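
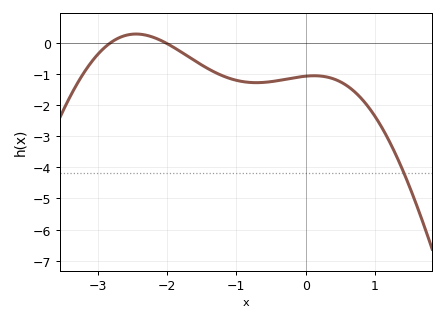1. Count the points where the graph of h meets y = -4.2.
1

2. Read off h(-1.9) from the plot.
-0.2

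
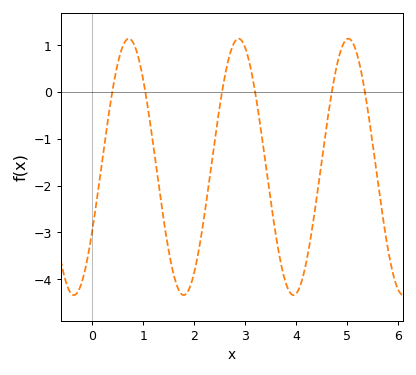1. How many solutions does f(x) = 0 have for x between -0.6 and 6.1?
6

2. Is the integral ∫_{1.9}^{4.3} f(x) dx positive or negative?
negative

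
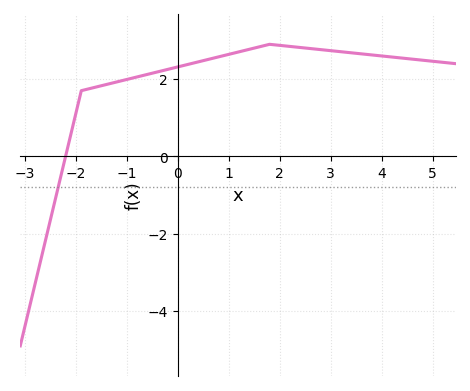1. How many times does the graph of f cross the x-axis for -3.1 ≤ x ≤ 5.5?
1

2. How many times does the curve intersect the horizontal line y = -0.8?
1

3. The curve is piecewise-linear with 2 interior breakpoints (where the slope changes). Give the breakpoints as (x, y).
(-1.9, 1.7); (1.8, 2.9)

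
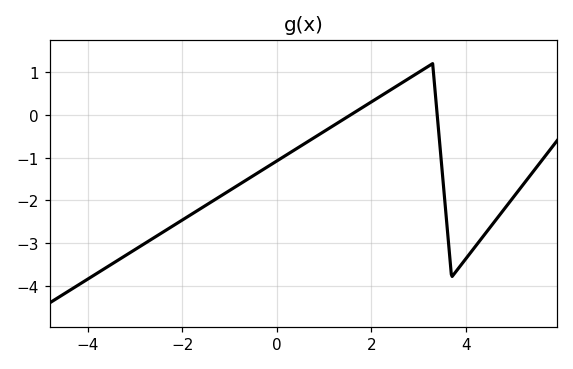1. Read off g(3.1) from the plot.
1.1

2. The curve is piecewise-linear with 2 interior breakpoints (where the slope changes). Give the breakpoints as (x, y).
(3.3, 1.2); (3.7, -3.8)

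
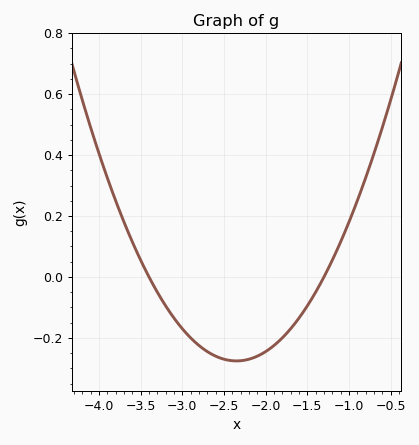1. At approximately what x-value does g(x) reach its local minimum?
-2.4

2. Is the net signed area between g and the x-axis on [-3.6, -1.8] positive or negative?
negative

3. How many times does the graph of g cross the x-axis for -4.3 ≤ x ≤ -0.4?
2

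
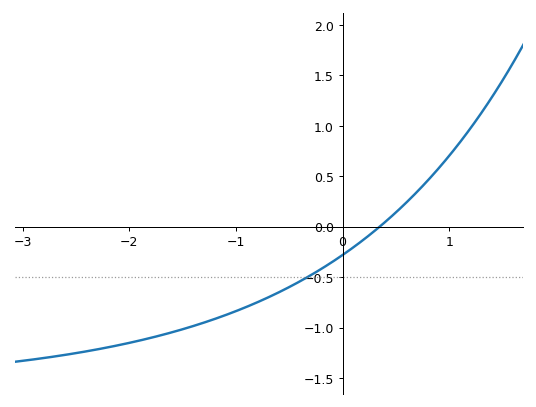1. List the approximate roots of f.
0.3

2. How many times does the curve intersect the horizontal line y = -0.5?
1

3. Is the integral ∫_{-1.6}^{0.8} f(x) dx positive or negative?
negative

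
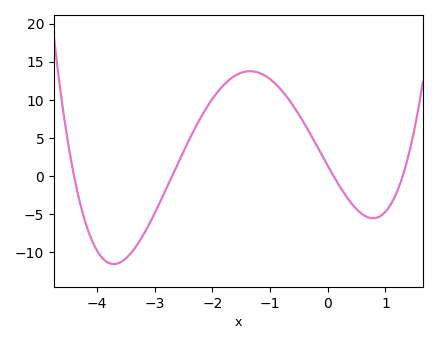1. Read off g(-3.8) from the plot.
-11.4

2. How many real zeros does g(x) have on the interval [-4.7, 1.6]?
4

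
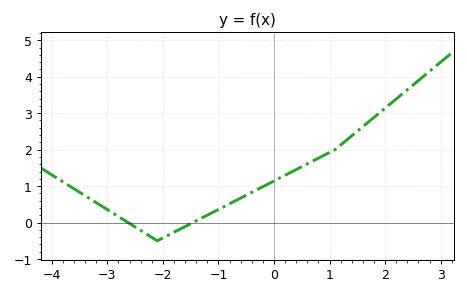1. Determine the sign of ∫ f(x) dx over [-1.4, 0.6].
positive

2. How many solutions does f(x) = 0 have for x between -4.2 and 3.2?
2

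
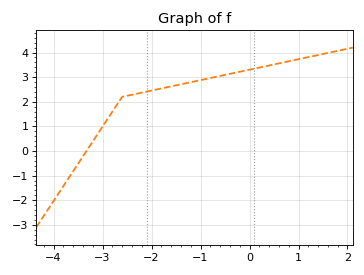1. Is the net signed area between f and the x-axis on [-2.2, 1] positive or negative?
positive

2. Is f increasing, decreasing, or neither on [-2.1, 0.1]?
increasing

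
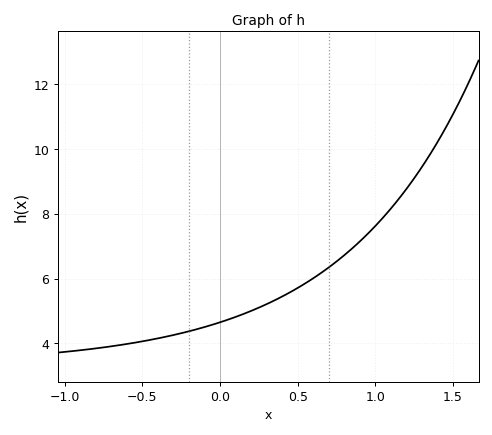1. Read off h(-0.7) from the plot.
4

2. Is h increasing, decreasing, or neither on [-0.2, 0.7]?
increasing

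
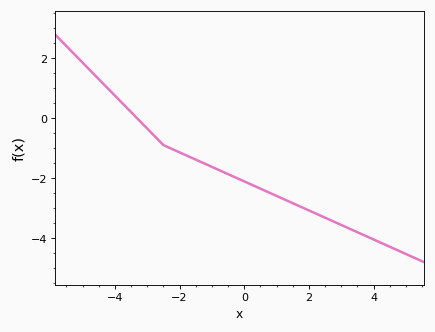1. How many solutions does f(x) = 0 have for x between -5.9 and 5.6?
1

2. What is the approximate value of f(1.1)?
-2.64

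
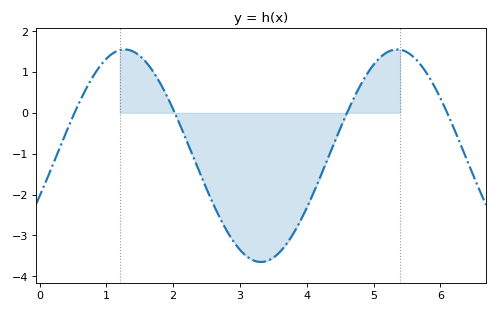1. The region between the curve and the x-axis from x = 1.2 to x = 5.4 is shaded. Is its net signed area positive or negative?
negative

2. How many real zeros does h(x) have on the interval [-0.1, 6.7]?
4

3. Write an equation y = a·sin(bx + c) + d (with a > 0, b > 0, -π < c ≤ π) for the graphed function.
y = 2.6sin(1.5x - 0.39) - 1.05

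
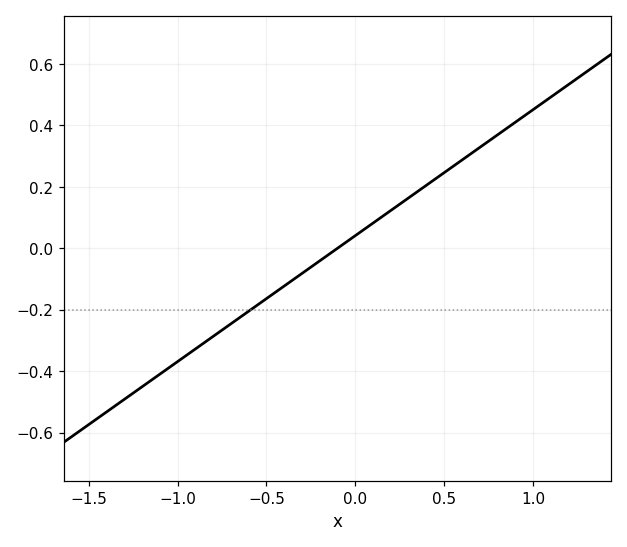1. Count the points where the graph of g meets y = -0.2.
1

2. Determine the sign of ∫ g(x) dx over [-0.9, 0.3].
negative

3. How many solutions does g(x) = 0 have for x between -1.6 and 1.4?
1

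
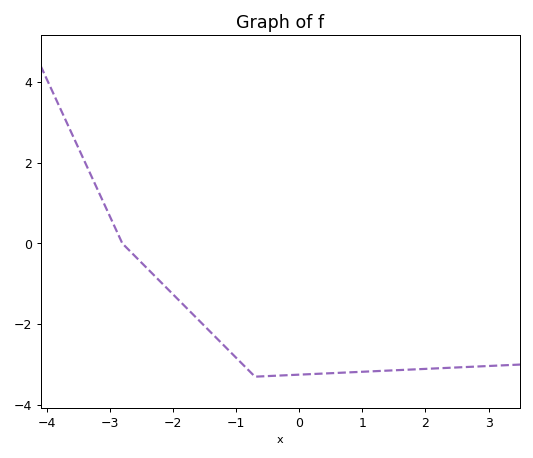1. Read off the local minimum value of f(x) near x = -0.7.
-3.2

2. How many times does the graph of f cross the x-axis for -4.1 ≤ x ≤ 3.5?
1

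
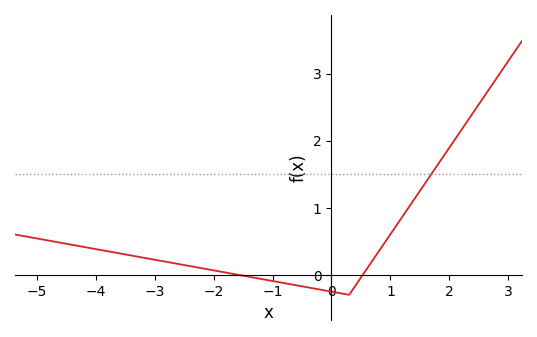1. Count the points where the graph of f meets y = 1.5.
1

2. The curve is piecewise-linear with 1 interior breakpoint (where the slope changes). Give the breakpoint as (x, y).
(0.3, -0.3)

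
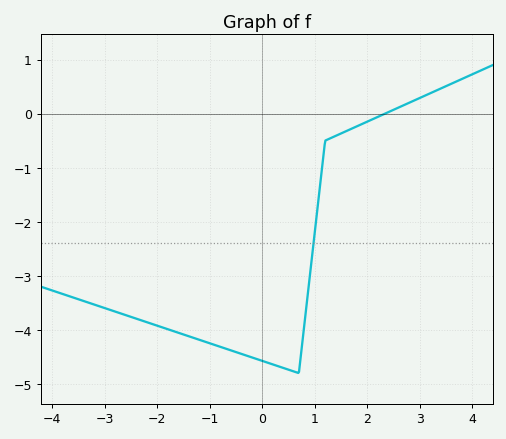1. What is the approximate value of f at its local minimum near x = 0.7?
-4.8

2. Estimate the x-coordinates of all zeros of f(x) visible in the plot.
2.34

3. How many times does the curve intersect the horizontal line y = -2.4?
1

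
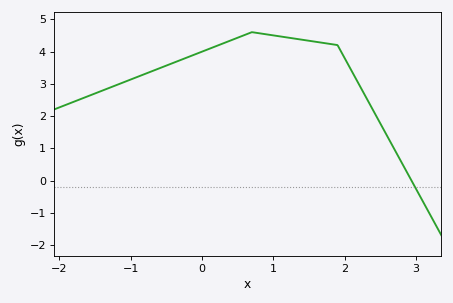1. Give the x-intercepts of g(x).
2.9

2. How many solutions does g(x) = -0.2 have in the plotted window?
1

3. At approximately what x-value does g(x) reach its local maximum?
0.7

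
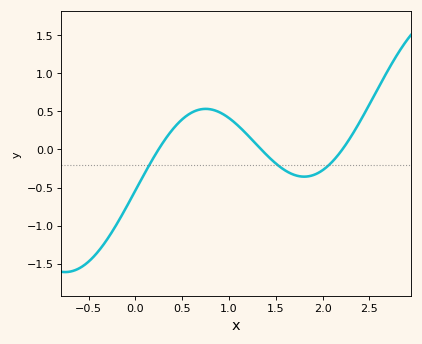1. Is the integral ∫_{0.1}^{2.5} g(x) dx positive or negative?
positive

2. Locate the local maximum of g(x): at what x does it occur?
0.75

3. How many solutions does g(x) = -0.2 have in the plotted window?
3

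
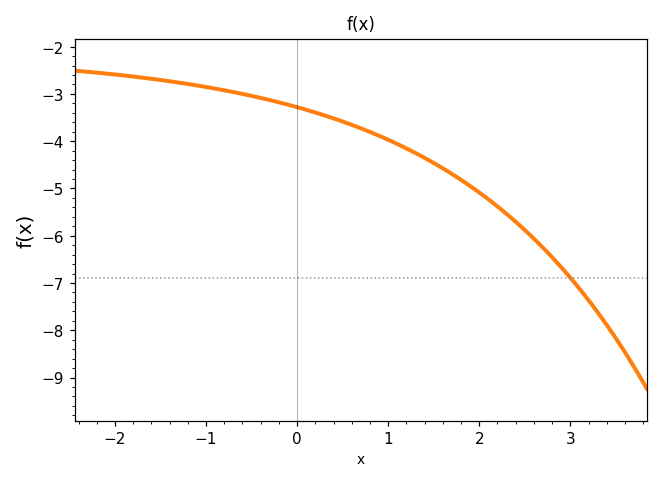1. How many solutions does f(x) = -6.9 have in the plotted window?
1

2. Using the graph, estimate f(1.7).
-4.69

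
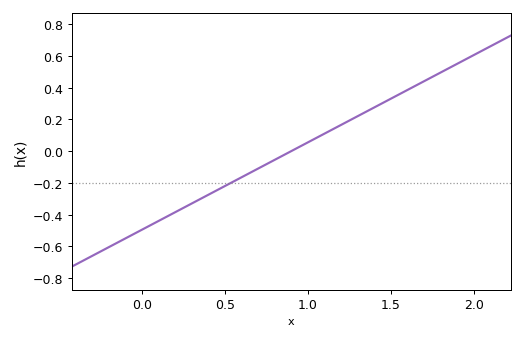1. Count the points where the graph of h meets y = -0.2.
1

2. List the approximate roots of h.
0.9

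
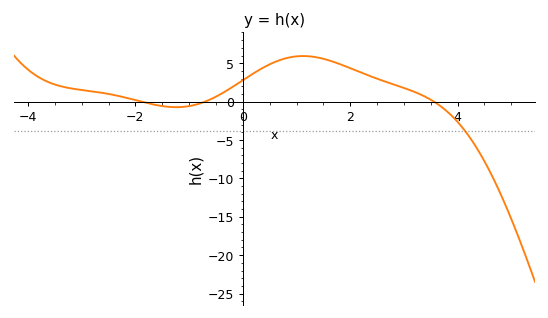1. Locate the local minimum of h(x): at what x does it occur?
-1.24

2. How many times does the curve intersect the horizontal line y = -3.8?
1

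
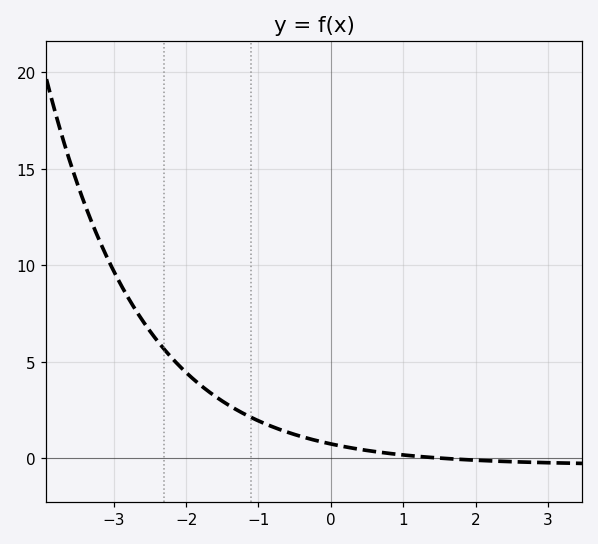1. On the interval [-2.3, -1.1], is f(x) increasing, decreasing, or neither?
decreasing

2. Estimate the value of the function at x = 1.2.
0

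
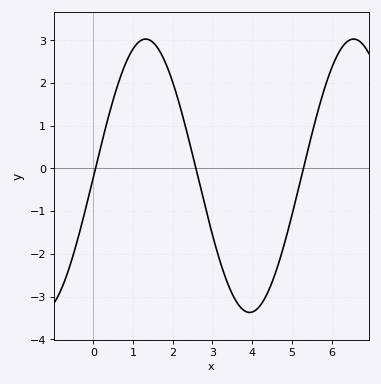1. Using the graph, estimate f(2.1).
1.7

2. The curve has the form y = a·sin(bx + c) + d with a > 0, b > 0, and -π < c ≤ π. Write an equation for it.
y = 3.2sin(1.2x - 0.01) - 0.17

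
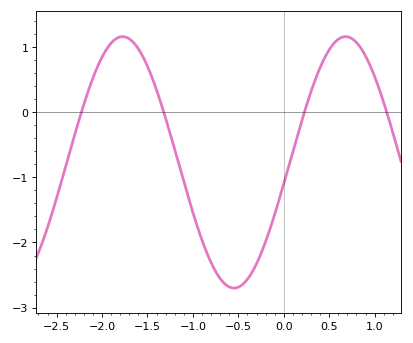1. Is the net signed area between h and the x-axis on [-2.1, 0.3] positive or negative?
negative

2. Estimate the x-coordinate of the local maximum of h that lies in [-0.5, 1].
0.7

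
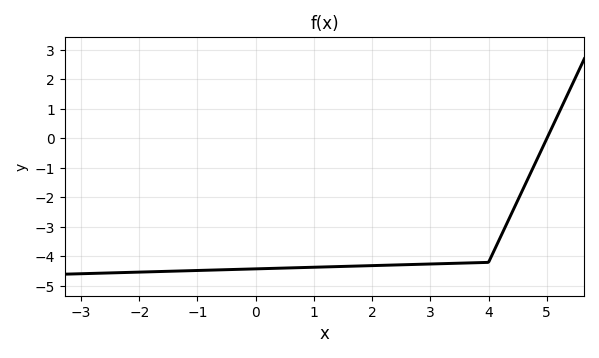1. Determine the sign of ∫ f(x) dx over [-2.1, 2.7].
negative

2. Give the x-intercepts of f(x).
5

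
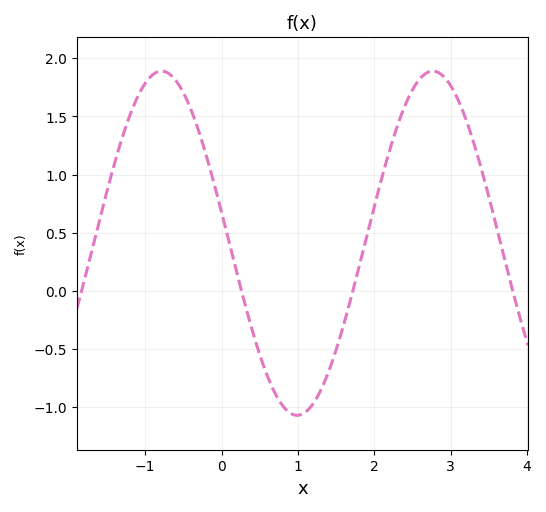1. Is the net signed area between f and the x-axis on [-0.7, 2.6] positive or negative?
positive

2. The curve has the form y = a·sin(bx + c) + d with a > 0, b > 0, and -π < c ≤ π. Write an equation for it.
y = 1.48sin(1.8x + 3) + 0.41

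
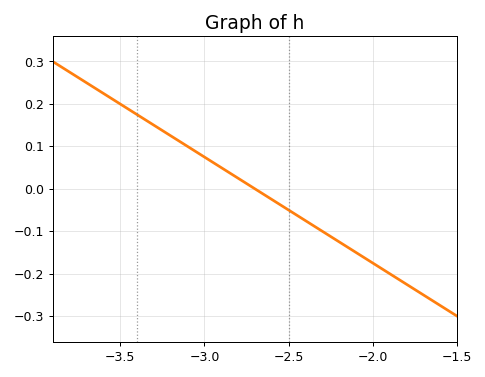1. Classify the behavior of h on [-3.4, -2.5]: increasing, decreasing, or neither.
decreasing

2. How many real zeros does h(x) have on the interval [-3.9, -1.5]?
1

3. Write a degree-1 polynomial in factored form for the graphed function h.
y = -0.25(x + 2.7)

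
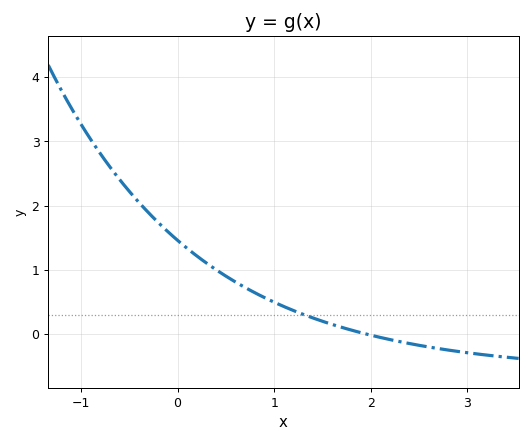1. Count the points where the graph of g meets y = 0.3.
1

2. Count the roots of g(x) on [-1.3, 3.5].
1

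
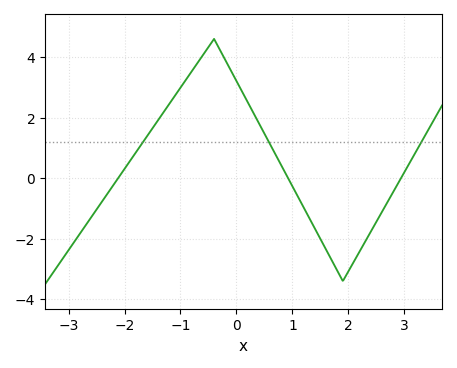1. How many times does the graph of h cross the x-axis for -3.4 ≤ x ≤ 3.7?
3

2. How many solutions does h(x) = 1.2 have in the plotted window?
3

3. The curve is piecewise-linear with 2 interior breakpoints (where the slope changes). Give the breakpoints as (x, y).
(-0.4, 4.6); (1.9, -3.4)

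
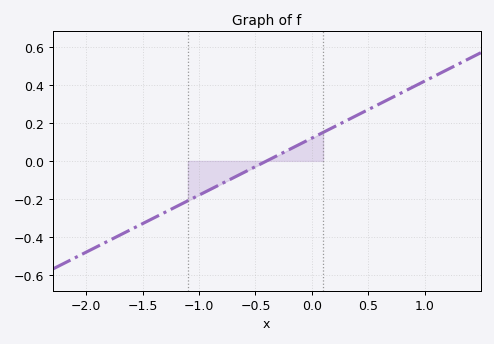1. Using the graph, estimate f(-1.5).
-0.32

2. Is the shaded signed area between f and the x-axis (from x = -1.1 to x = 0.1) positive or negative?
negative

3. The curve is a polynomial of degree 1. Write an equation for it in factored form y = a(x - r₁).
y = 0.3(x + 0.4)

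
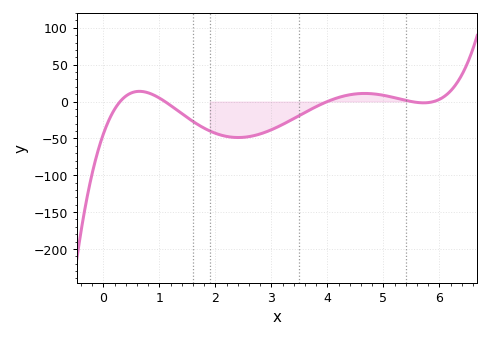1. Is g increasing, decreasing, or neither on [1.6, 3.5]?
neither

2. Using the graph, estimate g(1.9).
-40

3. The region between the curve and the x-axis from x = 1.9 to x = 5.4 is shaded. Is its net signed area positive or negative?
negative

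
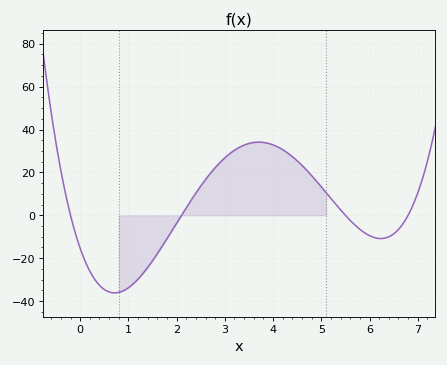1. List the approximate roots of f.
-0.2, 2.1, 5.5, 6.8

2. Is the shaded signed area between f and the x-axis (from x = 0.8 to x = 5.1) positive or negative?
positive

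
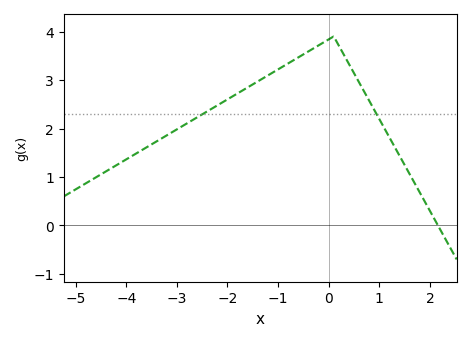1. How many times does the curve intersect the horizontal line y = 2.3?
2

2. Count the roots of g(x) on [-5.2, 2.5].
1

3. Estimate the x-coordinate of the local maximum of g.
0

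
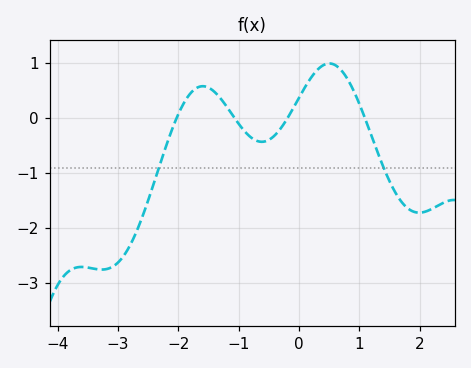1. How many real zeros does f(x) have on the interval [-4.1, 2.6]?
4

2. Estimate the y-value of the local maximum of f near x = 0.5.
1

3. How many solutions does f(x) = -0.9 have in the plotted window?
2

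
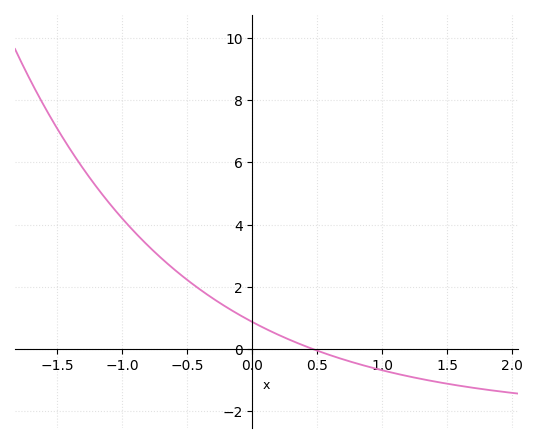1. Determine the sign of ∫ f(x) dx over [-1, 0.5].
positive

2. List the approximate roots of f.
0.5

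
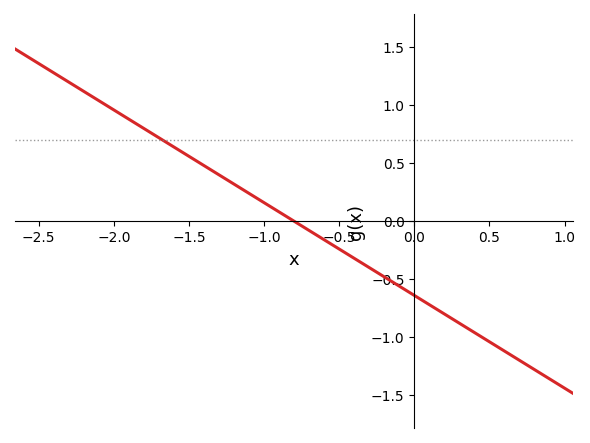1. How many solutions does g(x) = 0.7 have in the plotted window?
1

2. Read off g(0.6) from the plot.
-1.1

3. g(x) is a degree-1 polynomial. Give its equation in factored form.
y = -0.8(x + 0.8)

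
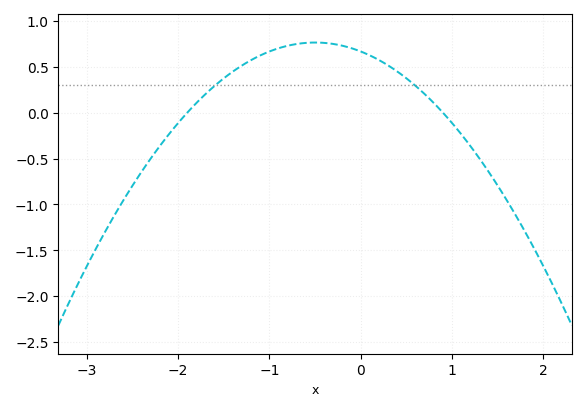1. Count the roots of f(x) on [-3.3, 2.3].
2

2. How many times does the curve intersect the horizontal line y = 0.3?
2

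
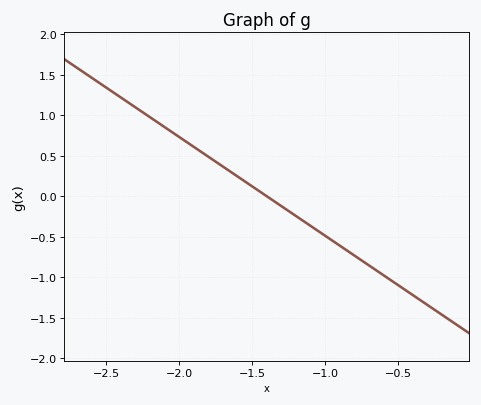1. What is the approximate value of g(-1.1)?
-0.35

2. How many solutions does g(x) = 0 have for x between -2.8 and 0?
1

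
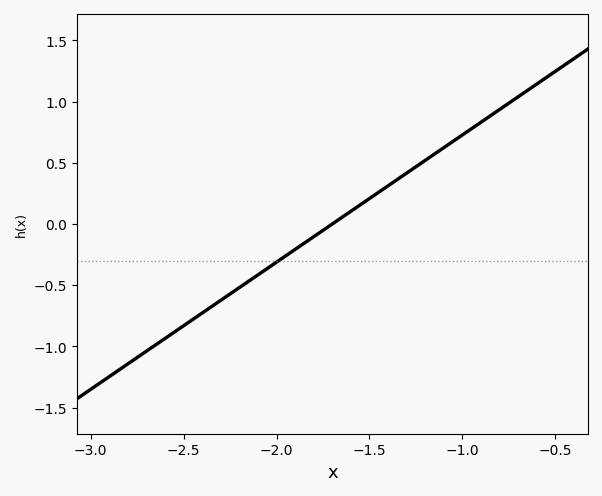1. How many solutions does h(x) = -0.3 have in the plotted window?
1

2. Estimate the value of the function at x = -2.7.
-1.05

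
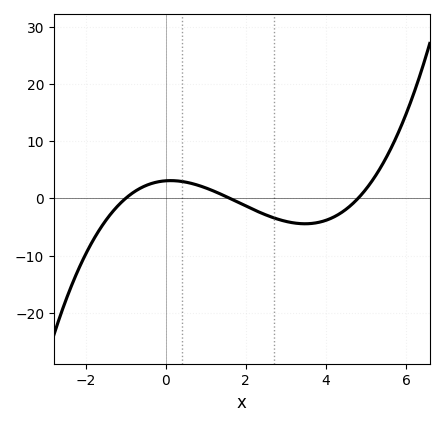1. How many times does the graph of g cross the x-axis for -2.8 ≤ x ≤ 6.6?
3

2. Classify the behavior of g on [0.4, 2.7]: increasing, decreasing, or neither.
decreasing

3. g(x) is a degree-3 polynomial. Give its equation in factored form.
y = 0.4(x + 1)(x - 1.6)(x - 4.8)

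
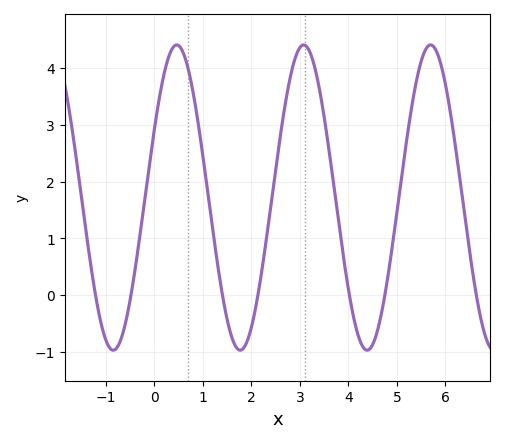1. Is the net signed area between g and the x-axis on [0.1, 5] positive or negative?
positive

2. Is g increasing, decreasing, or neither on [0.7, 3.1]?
neither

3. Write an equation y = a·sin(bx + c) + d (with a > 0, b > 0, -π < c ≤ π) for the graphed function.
y = 2.69sin(2.4x + 0.47) + 1.72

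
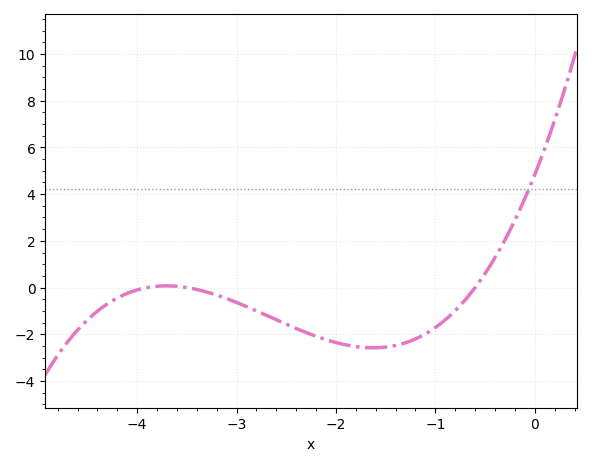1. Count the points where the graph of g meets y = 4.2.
1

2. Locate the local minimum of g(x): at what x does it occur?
-1.63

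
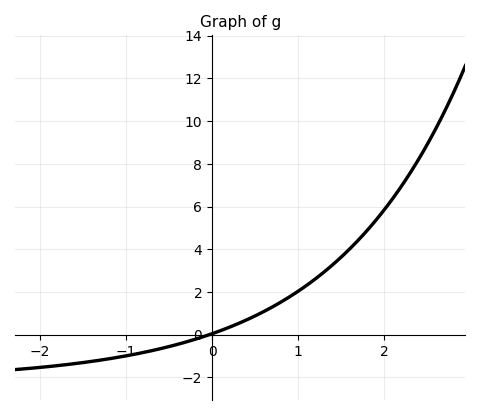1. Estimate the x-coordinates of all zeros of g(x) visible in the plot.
0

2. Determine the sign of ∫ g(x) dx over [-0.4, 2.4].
positive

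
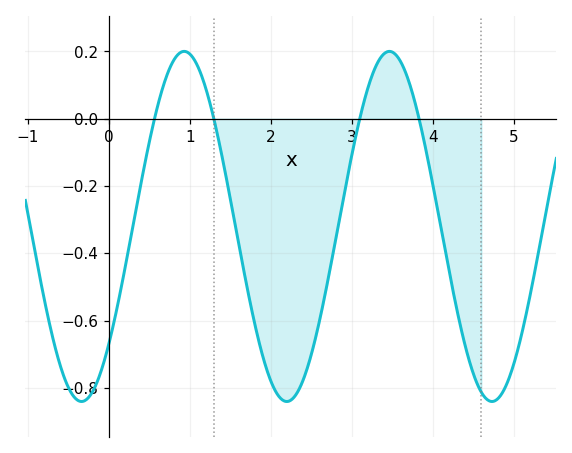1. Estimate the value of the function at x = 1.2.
0.089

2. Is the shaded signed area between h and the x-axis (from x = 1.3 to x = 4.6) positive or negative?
negative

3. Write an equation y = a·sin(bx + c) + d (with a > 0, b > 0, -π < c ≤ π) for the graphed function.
y = 0.52sin(2.48x - 0.74) - 0.32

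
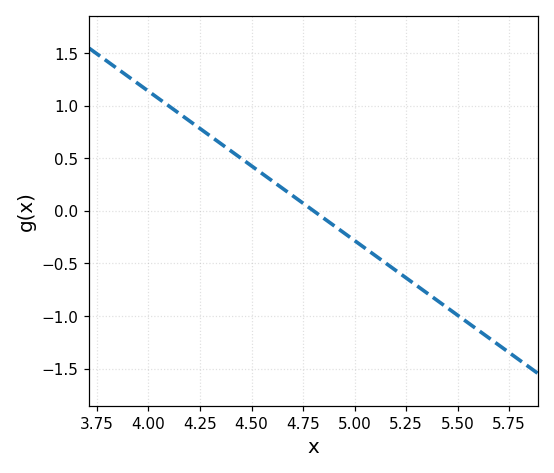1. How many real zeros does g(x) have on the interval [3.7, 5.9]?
1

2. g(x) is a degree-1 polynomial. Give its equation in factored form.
y = -1.42(x - 4.8)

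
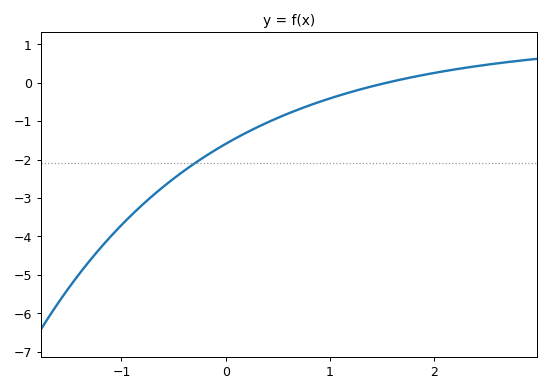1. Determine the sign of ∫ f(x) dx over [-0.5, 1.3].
negative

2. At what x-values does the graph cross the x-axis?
1.54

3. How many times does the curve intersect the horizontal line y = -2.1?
1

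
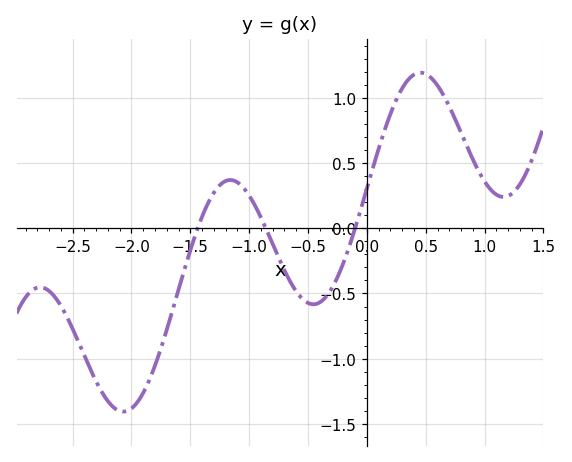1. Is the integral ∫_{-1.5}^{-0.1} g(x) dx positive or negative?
negative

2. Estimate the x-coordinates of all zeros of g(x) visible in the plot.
-1.44, -0.859, -0.1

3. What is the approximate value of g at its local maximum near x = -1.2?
0.371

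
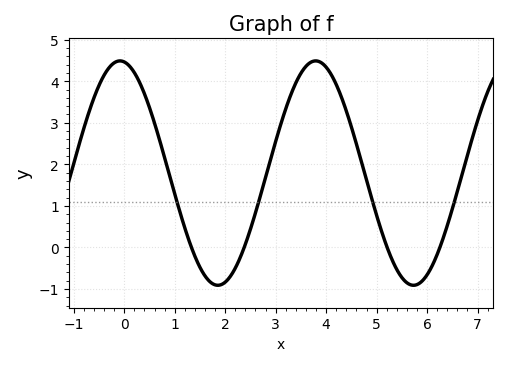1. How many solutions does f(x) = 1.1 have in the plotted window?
4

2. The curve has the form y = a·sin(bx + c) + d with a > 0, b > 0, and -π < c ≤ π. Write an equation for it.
y = 2.7sin(1.62x + 1.71) + 1.79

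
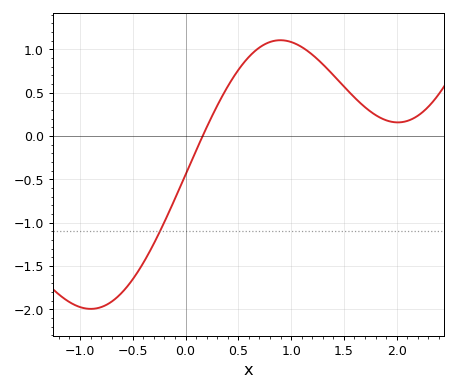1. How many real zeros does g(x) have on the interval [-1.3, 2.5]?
1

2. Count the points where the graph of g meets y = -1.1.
1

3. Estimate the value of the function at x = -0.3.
-1.25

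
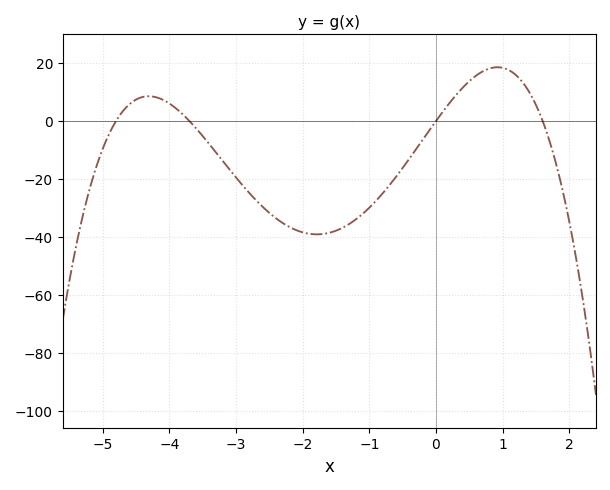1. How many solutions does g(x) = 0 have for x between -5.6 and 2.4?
4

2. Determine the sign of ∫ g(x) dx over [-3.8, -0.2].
negative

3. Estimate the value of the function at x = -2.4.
-33.5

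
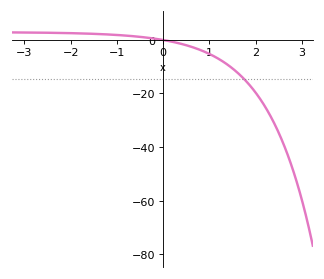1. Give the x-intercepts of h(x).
0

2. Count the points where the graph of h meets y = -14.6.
1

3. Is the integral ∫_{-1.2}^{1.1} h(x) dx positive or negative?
negative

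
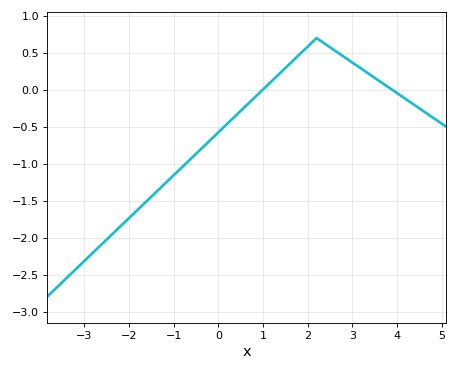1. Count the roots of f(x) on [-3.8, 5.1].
2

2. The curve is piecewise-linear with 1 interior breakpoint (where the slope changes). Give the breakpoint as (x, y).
(2.2, 0.7)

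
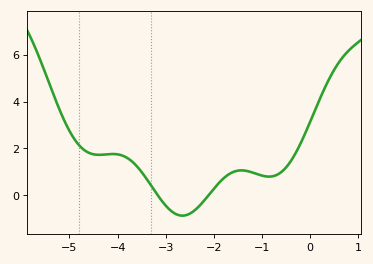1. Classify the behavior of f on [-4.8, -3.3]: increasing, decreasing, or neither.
neither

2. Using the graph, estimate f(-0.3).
1.8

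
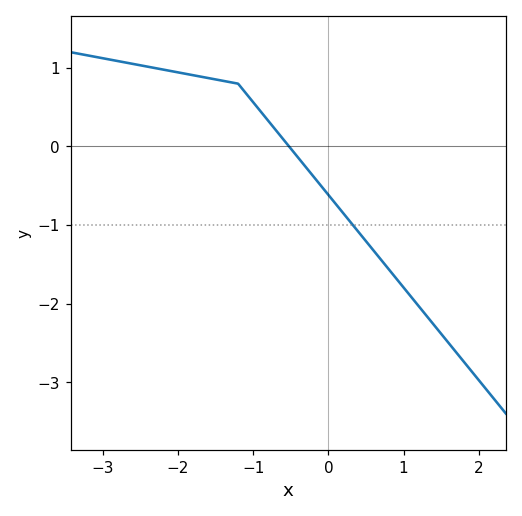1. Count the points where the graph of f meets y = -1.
1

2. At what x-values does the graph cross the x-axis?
-0.5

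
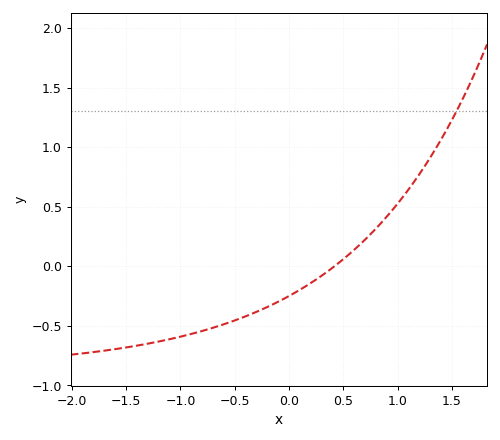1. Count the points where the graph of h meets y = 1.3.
1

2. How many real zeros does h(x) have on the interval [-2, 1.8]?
1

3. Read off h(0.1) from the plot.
-0.2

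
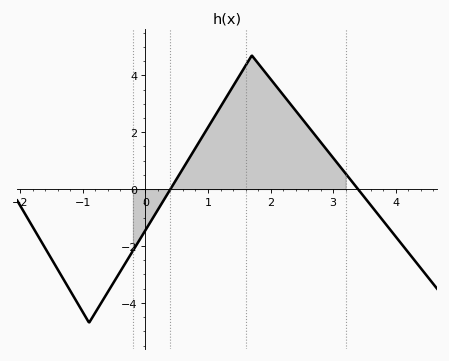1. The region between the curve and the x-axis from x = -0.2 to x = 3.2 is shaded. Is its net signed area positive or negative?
positive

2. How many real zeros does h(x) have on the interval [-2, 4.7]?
2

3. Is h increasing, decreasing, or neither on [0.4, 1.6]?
increasing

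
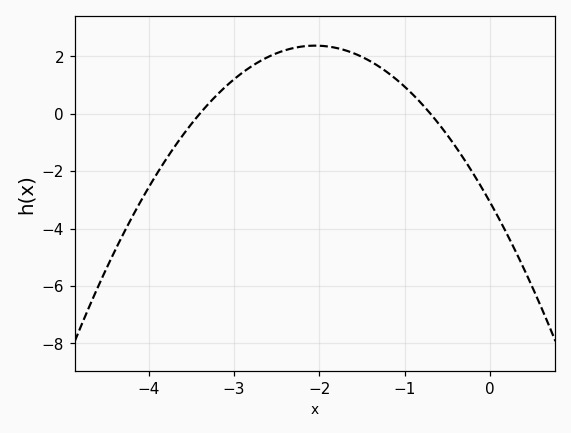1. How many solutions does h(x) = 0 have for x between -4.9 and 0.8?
2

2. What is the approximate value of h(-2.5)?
2.2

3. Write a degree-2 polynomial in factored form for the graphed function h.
y = -1.3(x + 3.4)(x + 0.7)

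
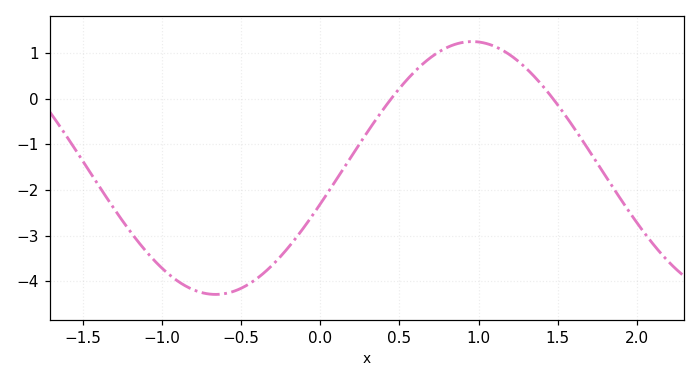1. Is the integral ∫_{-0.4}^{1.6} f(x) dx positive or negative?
negative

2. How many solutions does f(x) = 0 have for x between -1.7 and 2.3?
2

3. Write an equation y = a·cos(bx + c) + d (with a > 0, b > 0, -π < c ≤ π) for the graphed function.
y = 2.77cos(1.94x - 1.86) - 1.52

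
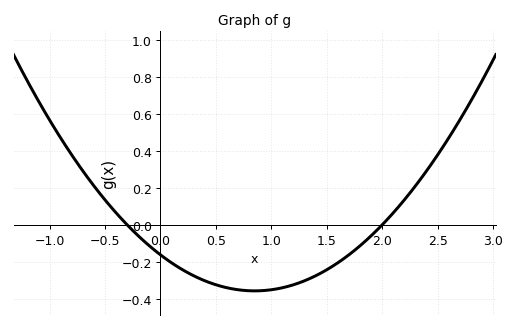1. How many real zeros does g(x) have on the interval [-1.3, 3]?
2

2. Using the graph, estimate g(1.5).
-0.24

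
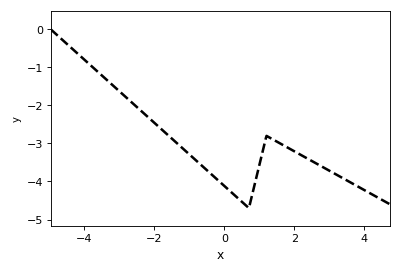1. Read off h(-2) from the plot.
-2.5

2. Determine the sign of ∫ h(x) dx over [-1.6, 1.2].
negative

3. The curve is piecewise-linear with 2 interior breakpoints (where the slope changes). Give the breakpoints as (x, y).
(0.7, -4.7); (1.2, -2.8)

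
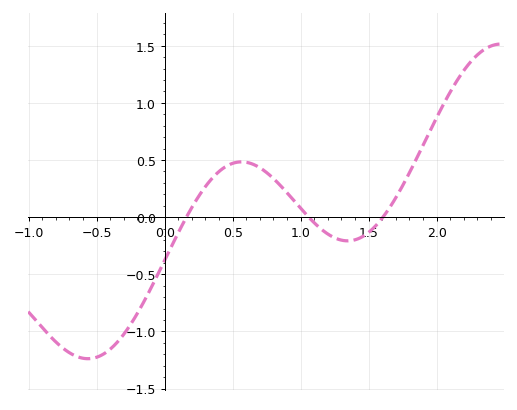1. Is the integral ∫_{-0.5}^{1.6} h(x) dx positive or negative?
negative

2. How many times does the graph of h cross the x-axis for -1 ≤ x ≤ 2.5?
3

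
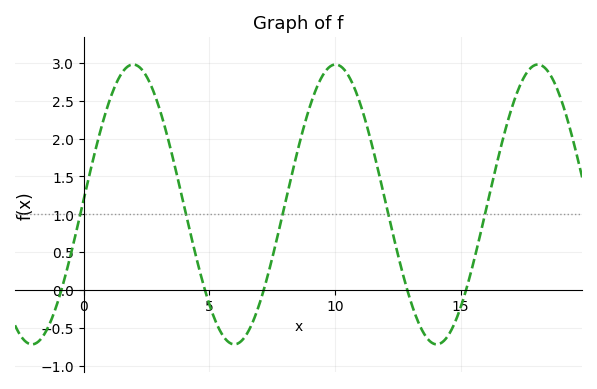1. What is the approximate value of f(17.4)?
2.75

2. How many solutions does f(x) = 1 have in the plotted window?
5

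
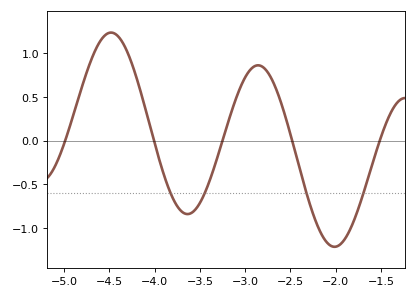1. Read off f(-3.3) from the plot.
-0.15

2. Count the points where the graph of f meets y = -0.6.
4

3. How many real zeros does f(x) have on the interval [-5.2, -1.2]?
5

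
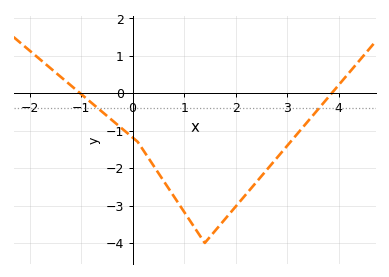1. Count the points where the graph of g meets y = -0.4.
2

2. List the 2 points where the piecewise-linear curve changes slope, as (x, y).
(0.1, -1.3); (1.4, -4)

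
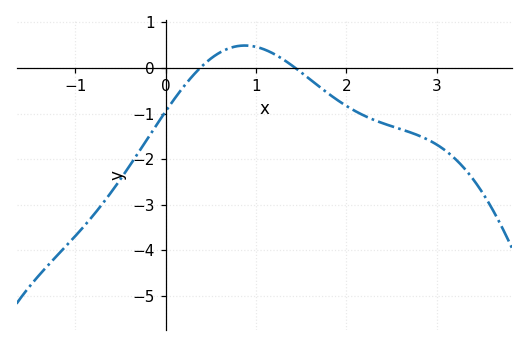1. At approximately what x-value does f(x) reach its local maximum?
0.9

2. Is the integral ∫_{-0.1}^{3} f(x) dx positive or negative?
negative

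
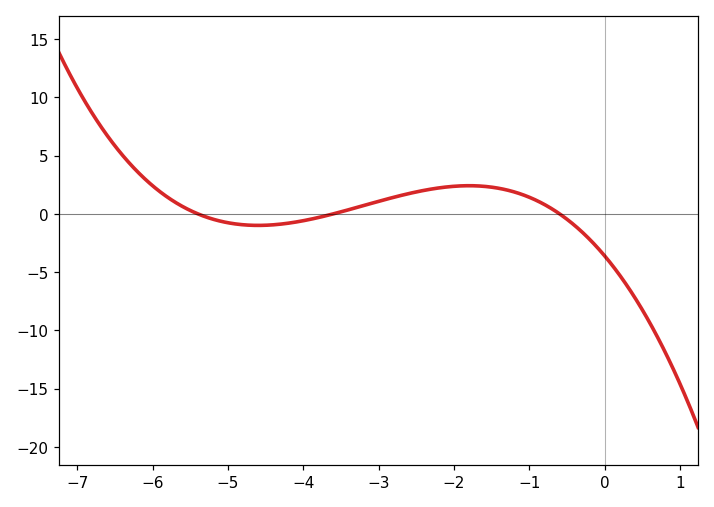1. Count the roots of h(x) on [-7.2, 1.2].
3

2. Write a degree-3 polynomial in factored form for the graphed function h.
y = -0.31(x + 5.4)(x + 3.6)(x + 0.6)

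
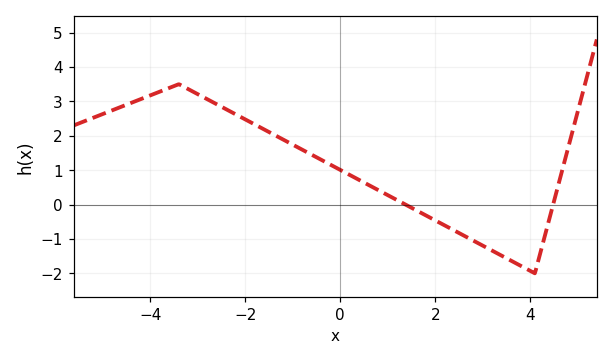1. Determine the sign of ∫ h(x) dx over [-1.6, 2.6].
positive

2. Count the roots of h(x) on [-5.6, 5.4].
2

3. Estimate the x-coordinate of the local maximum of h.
-3.4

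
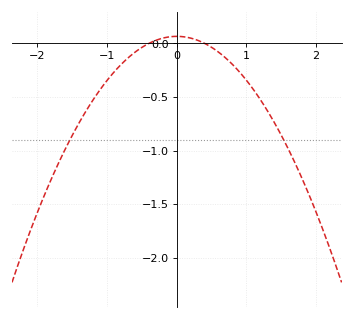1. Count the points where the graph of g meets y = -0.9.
2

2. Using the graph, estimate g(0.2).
0.05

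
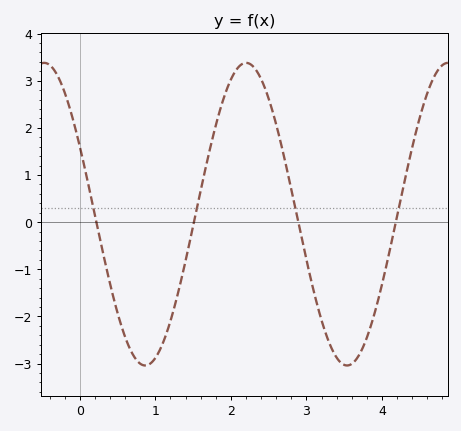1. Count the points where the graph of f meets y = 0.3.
4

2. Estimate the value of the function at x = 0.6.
-2.44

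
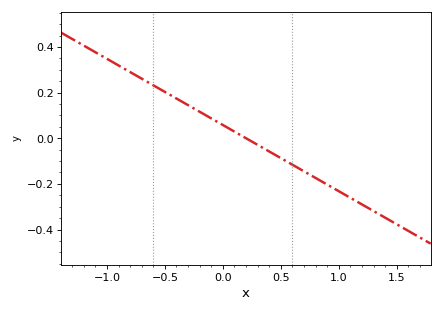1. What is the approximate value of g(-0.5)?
0.203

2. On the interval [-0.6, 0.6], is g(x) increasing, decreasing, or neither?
decreasing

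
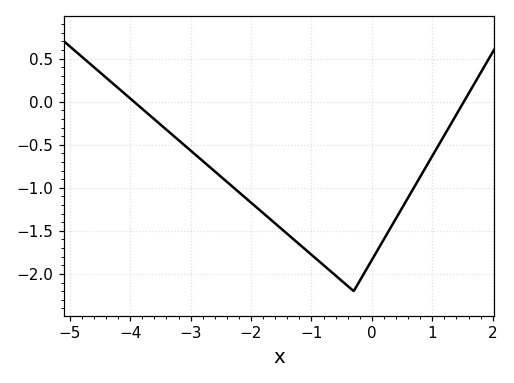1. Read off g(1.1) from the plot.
-0.5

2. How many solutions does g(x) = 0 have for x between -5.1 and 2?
2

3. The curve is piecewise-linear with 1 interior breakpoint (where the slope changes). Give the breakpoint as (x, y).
(-0.3, -2.2)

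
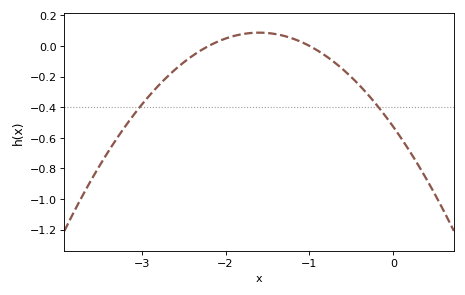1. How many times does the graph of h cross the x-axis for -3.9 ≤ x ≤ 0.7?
2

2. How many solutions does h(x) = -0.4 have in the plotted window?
2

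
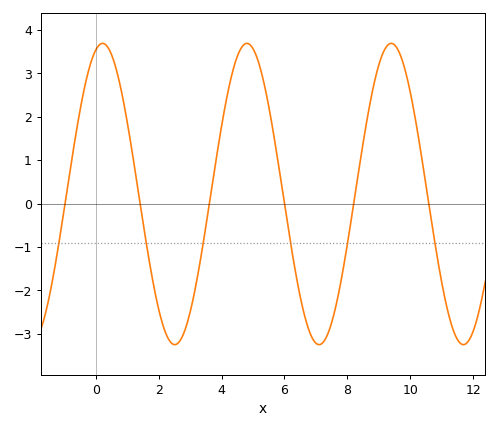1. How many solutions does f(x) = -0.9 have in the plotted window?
6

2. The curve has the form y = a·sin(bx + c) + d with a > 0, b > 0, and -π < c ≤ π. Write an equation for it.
y = 3.47sin(1.37x + 1.27) + 0.22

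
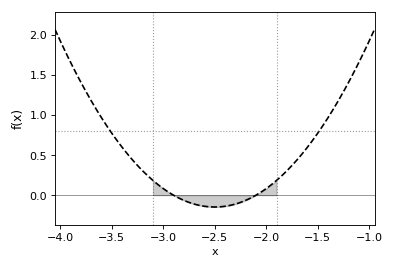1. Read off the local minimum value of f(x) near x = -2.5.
-0.147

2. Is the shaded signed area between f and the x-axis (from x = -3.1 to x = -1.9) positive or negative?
negative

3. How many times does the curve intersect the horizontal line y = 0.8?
2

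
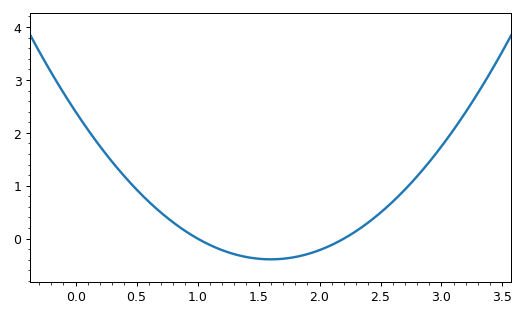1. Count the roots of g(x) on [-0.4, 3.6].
2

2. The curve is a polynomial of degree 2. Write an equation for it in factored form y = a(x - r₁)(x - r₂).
y = 1.09(x - 1)(x - 2.2)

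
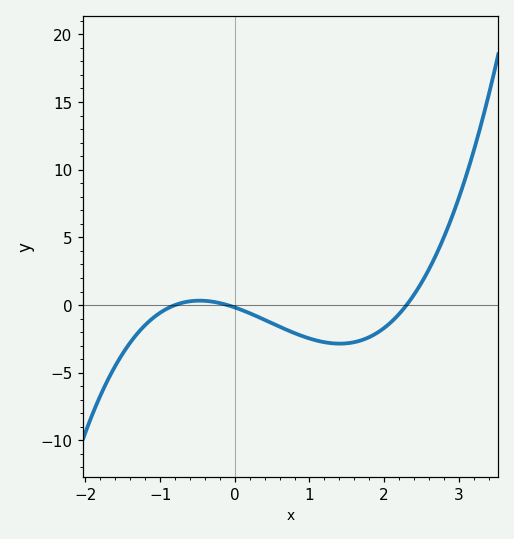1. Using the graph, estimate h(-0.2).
0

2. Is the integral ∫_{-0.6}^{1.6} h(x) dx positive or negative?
negative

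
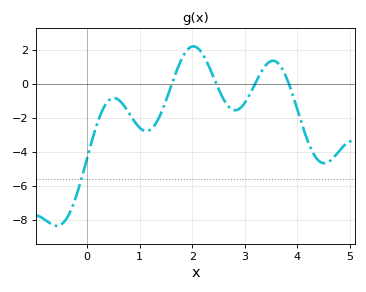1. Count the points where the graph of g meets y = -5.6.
1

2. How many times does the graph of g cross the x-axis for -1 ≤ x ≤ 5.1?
4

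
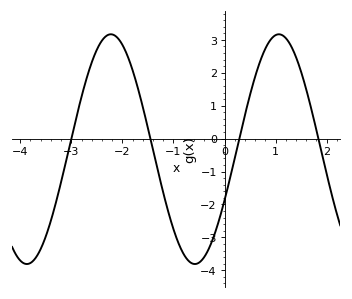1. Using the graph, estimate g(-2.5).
2.7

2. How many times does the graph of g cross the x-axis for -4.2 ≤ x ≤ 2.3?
4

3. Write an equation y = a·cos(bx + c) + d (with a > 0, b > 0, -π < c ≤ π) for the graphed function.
y = 3.49cos(1.9x - 2) - 0.32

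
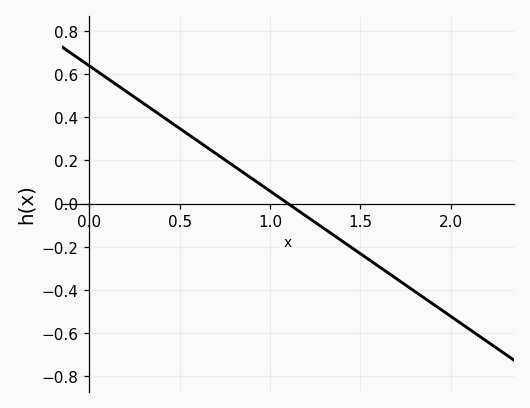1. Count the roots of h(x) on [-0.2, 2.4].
1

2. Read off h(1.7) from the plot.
-0.34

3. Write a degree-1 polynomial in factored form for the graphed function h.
y = -0.58(x - 1.1)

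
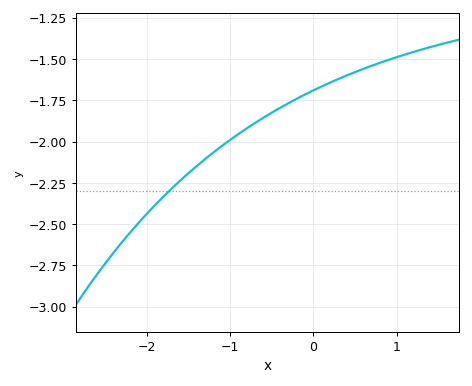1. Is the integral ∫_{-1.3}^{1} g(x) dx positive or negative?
negative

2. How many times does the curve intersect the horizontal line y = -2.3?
1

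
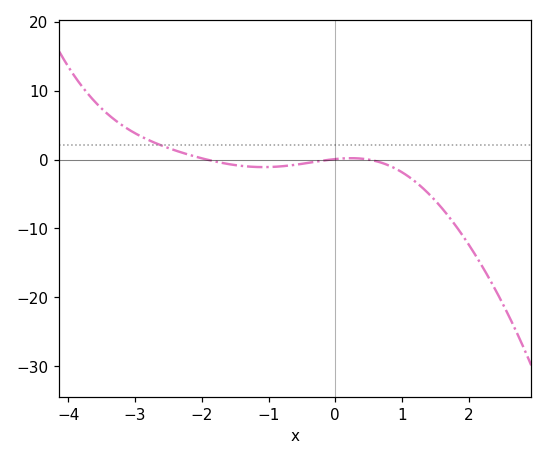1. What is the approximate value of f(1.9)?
-10.9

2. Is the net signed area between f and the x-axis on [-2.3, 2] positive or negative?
negative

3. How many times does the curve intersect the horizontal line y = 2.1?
1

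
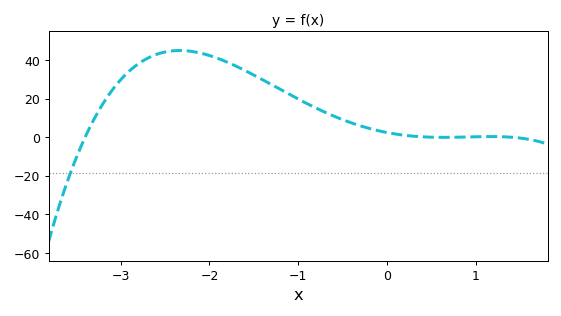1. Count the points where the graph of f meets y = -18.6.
1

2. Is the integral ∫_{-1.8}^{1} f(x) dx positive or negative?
positive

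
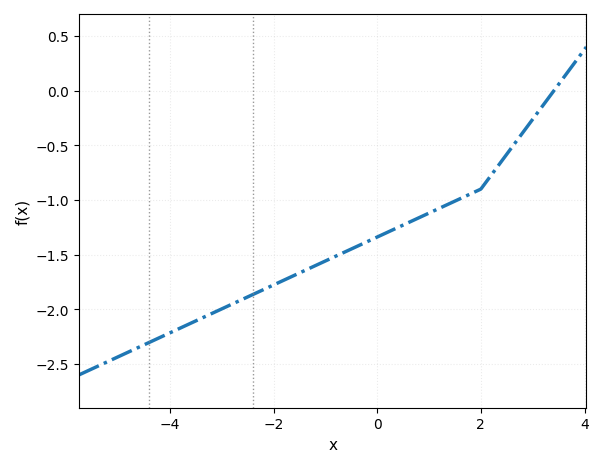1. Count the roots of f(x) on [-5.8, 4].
1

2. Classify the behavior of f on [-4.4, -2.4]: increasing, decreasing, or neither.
increasing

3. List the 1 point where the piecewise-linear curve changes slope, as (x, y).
(2, -0.9)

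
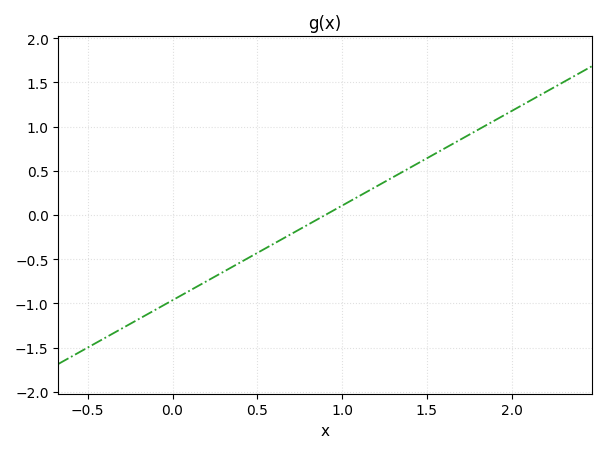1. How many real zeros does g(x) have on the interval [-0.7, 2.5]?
1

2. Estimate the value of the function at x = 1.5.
0.65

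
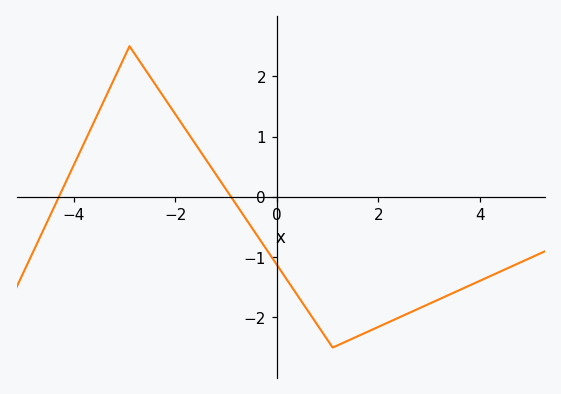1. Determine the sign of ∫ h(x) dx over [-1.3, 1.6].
negative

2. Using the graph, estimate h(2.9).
-1.81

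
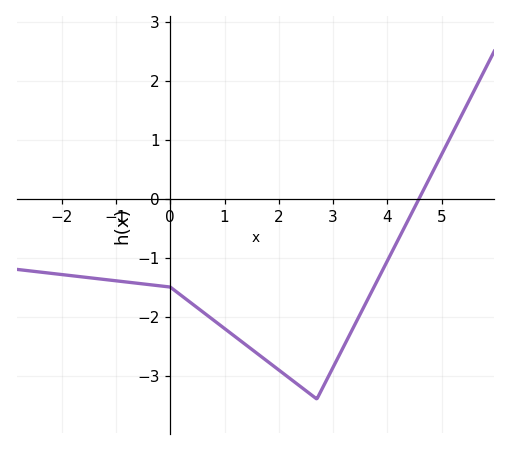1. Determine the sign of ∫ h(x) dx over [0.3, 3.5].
negative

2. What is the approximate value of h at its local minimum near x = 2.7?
-3.4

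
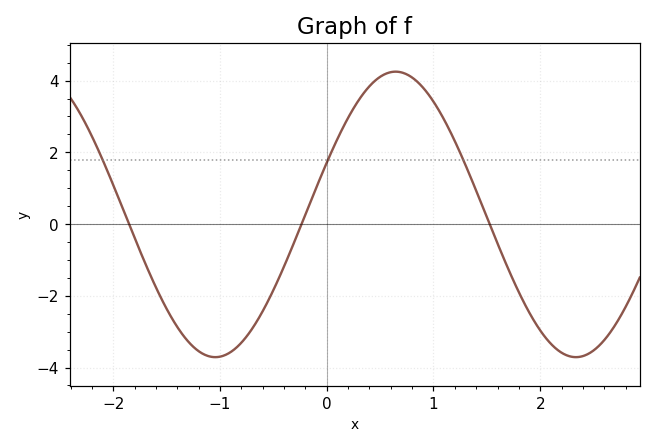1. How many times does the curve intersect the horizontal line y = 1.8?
3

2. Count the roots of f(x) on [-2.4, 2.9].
3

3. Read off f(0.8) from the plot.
4.09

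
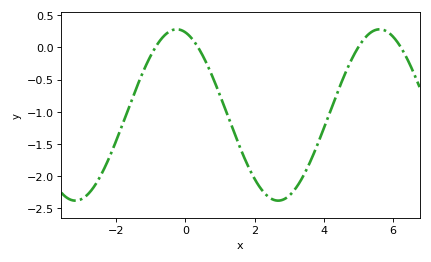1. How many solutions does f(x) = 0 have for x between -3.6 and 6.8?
4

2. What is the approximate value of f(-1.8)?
-1.16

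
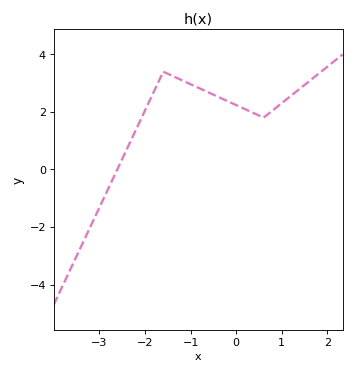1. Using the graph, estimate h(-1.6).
3.4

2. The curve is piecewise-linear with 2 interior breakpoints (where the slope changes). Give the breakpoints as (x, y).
(-1.6, 3.4); (0.6, 1.8)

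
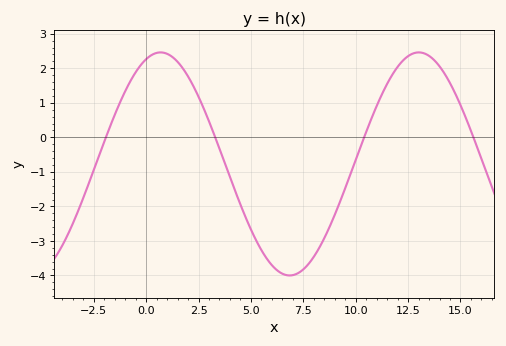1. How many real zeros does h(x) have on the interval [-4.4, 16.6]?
4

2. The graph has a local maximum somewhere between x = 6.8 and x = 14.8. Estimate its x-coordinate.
13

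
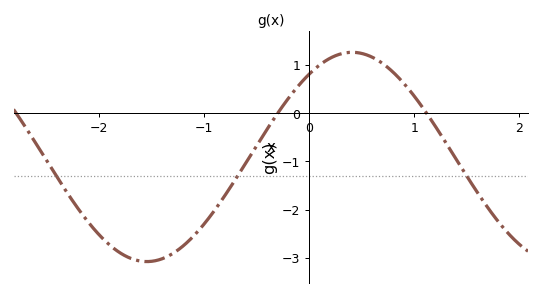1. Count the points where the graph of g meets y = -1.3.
3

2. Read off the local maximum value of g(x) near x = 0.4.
1.3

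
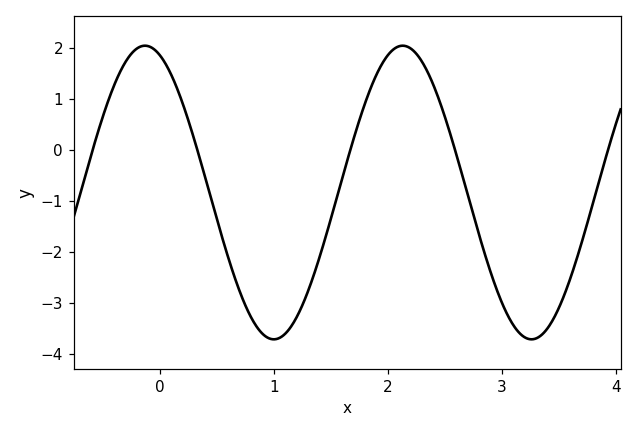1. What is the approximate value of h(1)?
-3.7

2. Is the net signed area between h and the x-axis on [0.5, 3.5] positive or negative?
negative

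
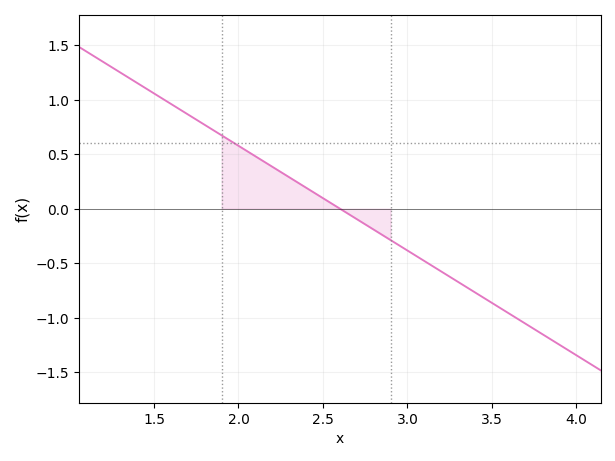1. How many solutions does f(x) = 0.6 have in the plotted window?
1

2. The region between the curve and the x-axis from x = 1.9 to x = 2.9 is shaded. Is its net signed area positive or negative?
positive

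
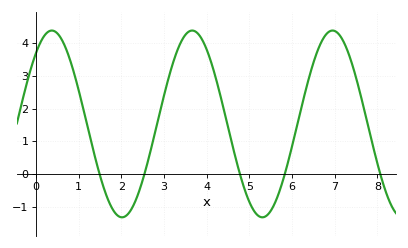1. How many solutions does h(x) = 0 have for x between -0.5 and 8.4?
5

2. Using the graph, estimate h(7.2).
4.1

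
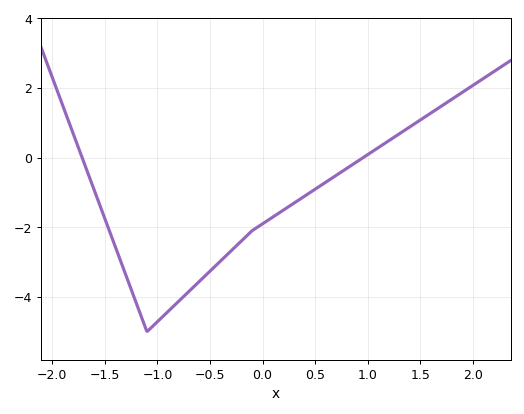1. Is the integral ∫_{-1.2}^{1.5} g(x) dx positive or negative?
negative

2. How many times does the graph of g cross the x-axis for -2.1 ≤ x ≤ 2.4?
2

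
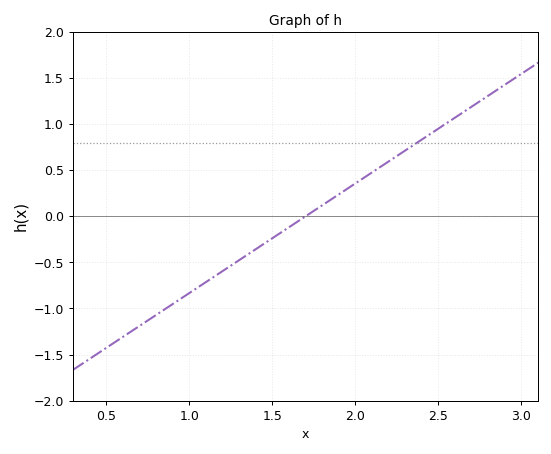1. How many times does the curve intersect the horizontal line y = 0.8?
1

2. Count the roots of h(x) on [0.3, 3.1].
1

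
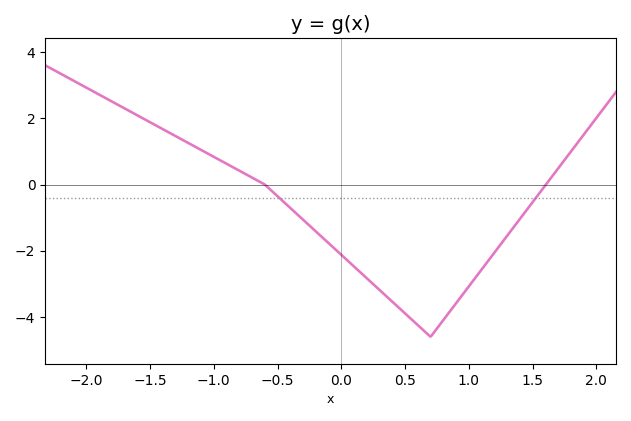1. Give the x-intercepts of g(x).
-0.6, 1.6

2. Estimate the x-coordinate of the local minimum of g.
0.7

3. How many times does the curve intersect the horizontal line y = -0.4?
2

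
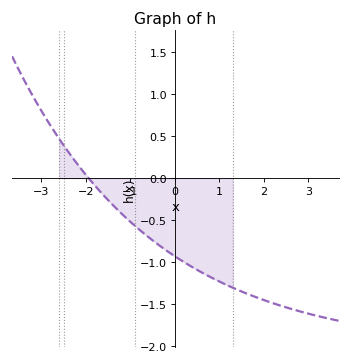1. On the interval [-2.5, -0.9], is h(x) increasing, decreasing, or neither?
decreasing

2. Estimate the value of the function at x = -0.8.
-0.612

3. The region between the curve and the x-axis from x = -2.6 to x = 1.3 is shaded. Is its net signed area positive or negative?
negative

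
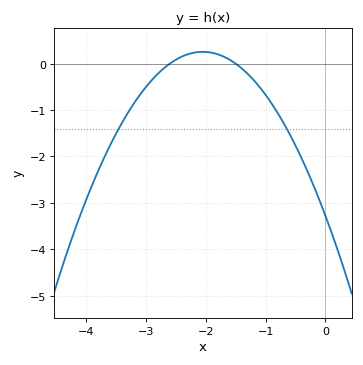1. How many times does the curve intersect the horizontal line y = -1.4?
2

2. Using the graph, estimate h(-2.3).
0.202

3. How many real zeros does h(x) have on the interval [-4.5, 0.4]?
2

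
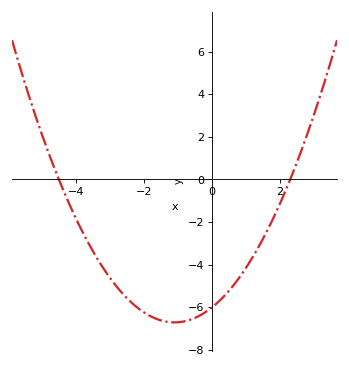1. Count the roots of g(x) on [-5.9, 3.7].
2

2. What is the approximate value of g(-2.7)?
-5.22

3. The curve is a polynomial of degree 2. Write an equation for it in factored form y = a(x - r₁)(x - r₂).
y = 0.58(x + 4.5)(x - 2.3)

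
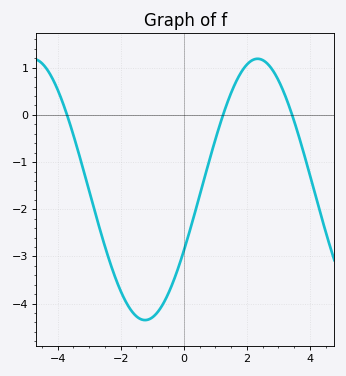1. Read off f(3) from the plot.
0.739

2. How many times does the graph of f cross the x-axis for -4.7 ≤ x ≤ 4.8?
3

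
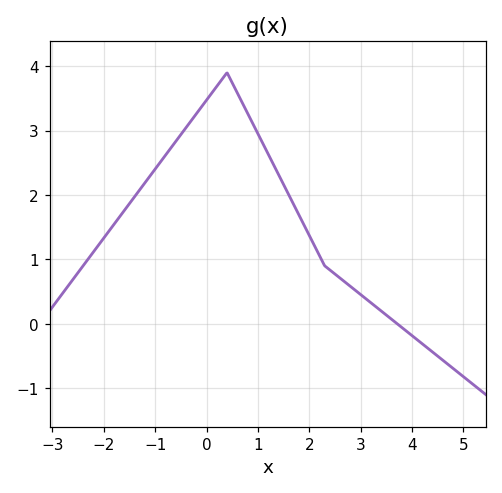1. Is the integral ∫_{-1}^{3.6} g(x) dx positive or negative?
positive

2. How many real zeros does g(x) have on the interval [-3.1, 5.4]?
1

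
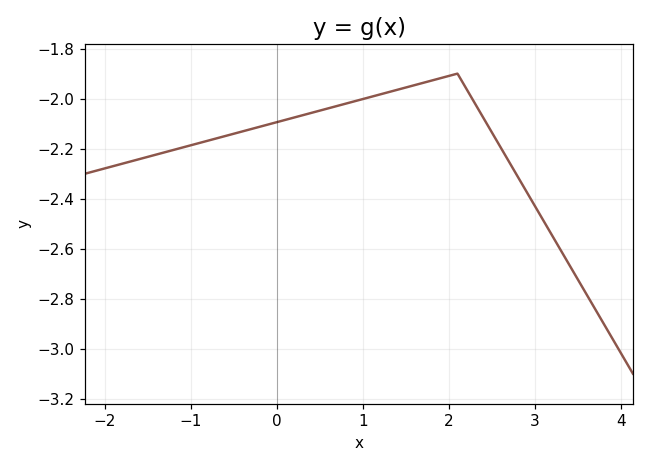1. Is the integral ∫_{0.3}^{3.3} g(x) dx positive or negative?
negative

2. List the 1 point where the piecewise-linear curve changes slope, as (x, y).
(2.1, -1.9)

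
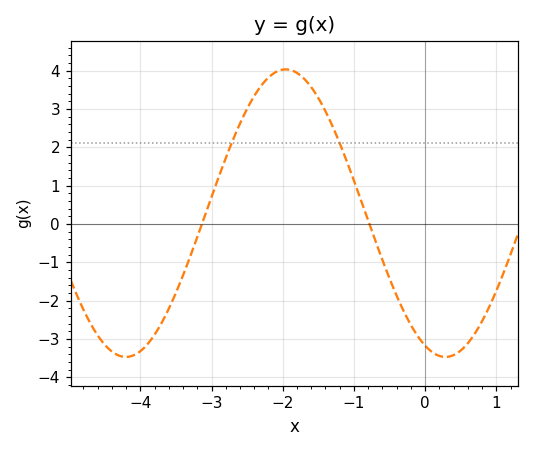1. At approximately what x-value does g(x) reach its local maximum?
-2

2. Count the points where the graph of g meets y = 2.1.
2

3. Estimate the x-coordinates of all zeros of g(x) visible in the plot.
-3.1, -0.8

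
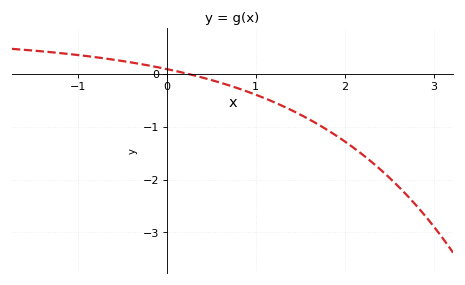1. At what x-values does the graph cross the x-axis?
0.2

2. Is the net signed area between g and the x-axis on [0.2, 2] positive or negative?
negative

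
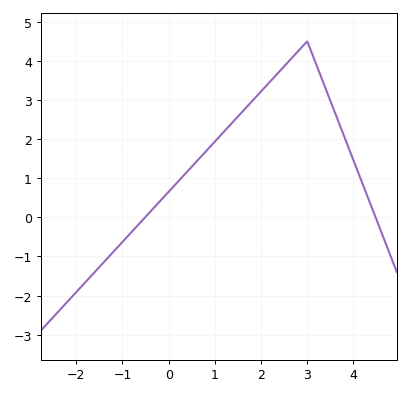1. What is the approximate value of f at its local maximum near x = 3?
4.5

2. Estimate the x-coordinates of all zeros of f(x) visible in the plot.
-0.509, 4.48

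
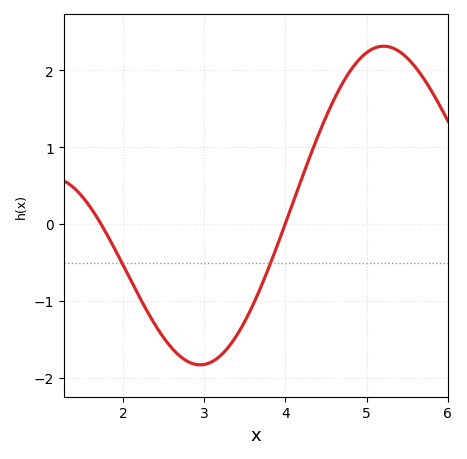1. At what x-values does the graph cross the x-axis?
1.7, 4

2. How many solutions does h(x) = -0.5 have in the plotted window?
2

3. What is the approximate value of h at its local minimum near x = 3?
-1.8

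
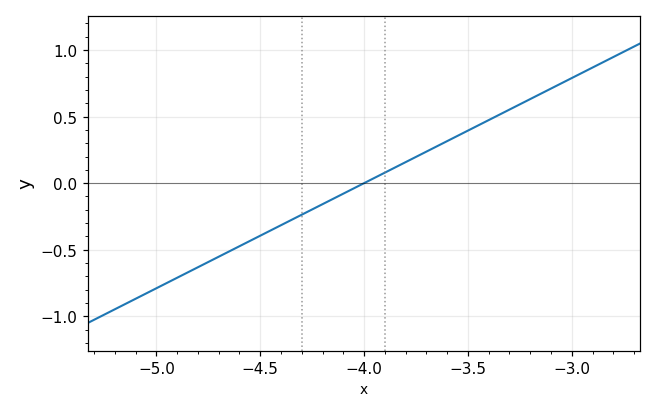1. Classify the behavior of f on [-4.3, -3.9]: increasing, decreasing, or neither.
increasing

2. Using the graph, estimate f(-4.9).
-0.7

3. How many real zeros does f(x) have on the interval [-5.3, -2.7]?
1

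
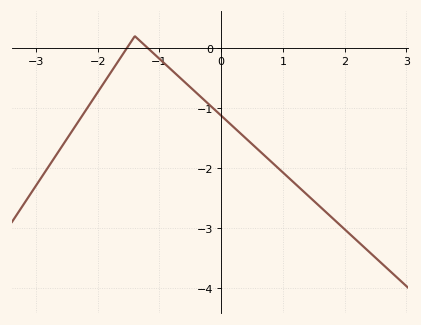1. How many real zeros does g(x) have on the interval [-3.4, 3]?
2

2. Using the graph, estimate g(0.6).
-1.7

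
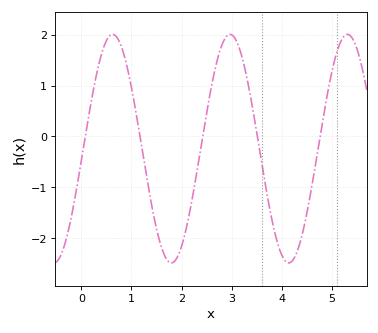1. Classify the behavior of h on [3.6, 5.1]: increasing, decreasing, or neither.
neither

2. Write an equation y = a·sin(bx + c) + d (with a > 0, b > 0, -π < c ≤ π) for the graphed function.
y = 2.25sin(2.7x - 0.1) - 0.24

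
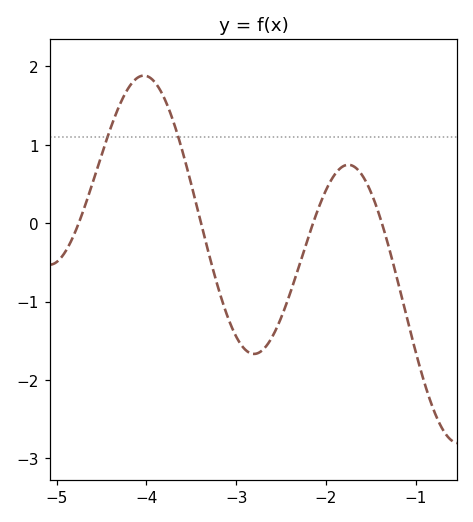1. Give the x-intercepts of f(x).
-4.75, -3.39, -2.14, -1.38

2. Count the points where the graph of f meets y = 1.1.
2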